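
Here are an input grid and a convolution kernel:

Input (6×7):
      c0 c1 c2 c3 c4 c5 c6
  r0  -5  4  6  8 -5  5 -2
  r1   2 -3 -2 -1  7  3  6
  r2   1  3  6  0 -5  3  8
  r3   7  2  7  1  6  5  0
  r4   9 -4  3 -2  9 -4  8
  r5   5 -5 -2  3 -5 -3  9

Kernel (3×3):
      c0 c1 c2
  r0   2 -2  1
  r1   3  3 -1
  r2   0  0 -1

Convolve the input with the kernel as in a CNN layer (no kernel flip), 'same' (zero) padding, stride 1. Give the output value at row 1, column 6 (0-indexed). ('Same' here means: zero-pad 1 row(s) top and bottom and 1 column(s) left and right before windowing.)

The receptive field on the zero-padded input at this output position is [5 -2 0 / 3 6 0 / 3 8 0]. Elementwise product with the kernel and sum: 5·2 + -2·-2 + 0·1 + 3·3 + 6·3 + 0·-1 + 0·-1.

41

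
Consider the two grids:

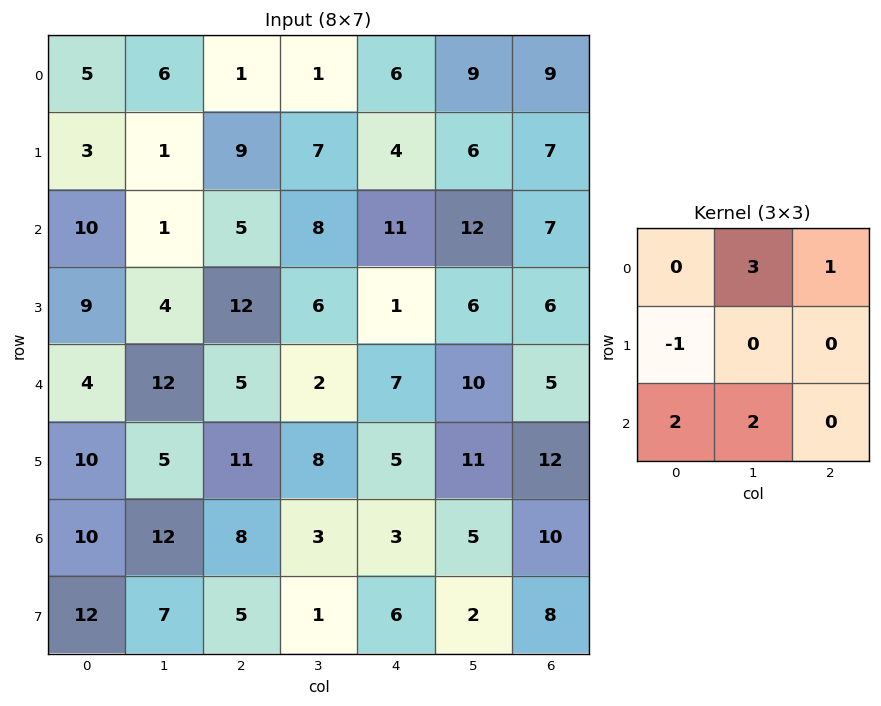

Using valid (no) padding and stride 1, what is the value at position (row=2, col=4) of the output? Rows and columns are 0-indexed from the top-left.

76

The receptive field on the input at this output position is [11 12 7 / 1 6 6 / 7 10 5]. Elementwise product with the kernel and sum: 12·3 + 7·1 + 1·-1 + 7·2 + 10·2.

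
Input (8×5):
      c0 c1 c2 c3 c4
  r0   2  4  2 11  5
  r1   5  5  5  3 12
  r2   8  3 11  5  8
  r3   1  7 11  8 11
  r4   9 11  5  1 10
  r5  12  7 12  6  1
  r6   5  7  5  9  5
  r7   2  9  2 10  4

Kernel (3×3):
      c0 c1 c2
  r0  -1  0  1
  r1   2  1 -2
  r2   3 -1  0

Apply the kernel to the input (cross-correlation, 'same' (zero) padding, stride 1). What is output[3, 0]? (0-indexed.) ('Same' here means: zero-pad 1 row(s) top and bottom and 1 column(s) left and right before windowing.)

-19

The receptive field on the zero-padded input at this output position is [0 8 3 / 0 1 7 / 0 9 11]. Elementwise product with the kernel and sum: 0·-1 + 3·1 + 0·2 + 1·1 + 7·-2 + 0·3 + 9·-1.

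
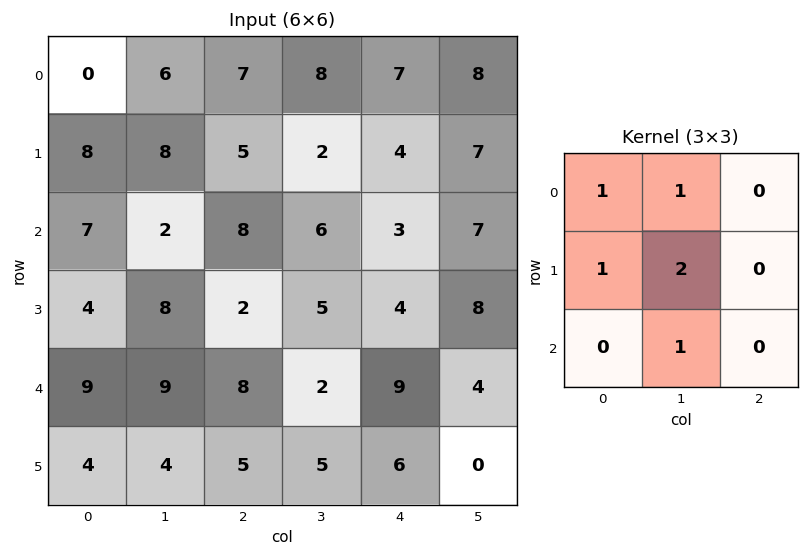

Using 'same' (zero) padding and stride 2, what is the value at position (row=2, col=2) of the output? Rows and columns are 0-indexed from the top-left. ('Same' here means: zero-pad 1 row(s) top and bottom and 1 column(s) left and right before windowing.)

The receptive field on the zero-padded input at this output position is [5 4 8 / 2 9 4 / 5 6 0]. Elementwise product with the kernel and sum: 5·1 + 4·1 + 2·1 + 9·2 + 6·1.

35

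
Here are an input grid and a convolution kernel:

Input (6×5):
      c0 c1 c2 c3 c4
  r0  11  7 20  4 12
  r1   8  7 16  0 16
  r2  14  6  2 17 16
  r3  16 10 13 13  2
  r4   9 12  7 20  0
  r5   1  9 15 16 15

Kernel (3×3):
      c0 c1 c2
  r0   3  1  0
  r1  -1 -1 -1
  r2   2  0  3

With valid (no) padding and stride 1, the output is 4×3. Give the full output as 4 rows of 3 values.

Output[0,0]: The receptive field on the input at this output position is [11 7 20 / 8 7 16 / 14 6 2]. Elementwise product with the kernel and sum: 11·3 + 7·1 + 8·-1 + 7·-1 + 16·-1 + 14·2 + 2·3.
Output[0,1]: The receptive field on the input at this output position is [7 20 4 / 7 16 0 / 6 2 17]. Elementwise product with the kernel and sum: 7·3 + 20·1 + 7·-1 + 16·-1 + 0·-1 + 6·2 + 17·3.

43 81 84
80 71 45
48 68 9
77 70 100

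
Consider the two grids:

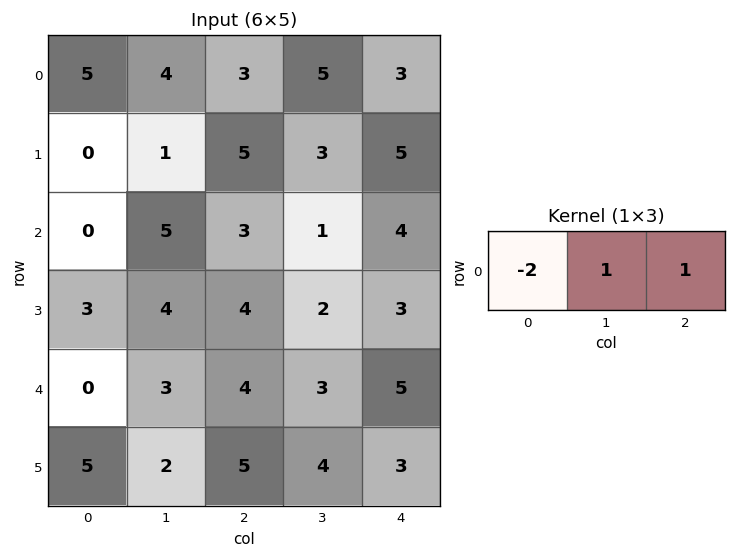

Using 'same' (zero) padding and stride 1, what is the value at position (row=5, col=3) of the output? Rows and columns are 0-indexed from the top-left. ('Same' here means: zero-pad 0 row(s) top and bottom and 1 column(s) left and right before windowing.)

The receptive field on the zero-padded input at this output position is [5 4 3]. Elementwise product with the kernel and sum: 5·-2 + 4·1 + 3·1.

-3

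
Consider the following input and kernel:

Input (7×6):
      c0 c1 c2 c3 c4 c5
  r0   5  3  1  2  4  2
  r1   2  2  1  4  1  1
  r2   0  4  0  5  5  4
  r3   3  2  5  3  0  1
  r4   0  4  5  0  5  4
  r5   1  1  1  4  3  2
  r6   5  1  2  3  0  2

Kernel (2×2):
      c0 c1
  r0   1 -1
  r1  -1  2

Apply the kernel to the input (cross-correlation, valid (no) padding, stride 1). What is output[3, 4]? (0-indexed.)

2

The receptive field on the input at this output position is [0 1 / 5 4]. Elementwise product with the kernel and sum: 0·1 + 1·-1 + 5·-1 + 4·2.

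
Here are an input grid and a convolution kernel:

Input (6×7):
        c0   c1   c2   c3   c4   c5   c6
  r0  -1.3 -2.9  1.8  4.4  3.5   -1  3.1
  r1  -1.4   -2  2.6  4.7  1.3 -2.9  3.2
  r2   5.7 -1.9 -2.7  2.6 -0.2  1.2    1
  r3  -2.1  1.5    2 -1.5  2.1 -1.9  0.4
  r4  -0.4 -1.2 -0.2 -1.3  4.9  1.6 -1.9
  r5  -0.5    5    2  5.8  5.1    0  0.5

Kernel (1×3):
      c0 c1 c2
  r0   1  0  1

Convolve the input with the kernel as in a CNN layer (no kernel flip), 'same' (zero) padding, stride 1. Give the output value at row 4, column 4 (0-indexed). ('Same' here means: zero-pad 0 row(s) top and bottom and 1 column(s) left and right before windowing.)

0.3

The receptive field on the zero-padded input at this output position is [-1.3 4.9 1.6]. Elementwise product with the kernel and sum: -1.3·1 + 1.6·1.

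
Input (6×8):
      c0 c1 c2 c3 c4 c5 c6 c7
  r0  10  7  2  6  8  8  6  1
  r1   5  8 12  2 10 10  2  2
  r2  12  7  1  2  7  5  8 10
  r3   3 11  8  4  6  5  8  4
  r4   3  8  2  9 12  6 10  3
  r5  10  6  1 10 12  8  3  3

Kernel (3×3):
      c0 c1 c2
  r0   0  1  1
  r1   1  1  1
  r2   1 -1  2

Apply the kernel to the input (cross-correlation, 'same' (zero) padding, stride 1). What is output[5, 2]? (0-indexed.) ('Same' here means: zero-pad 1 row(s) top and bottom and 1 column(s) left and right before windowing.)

The receptive field on the zero-padded input at this output position is [8 2 9 / 6 1 10 / 0 0 0]. Elementwise product with the kernel and sum: 2·1 + 9·1 + 6·1 + 1·1 + 10·1 + 0·1 + 0·-1 + 0·2.

28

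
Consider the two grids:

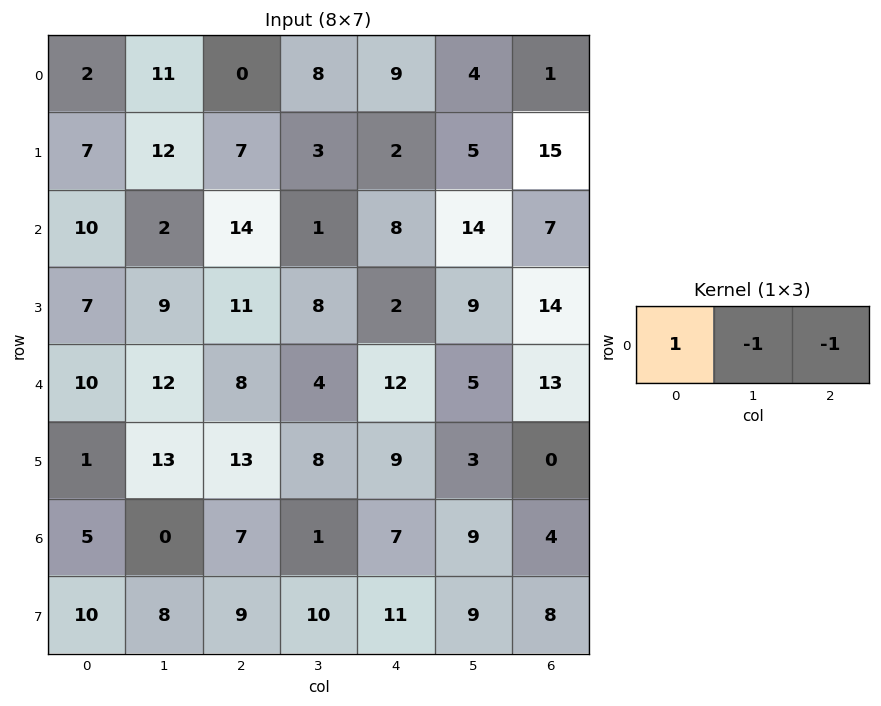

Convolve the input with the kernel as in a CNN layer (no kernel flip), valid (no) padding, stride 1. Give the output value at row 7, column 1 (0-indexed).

-11

The receptive field on the input at this output position is [8 9 10]. Elementwise product with the kernel and sum: 8·1 + 9·-1 + 10·-1.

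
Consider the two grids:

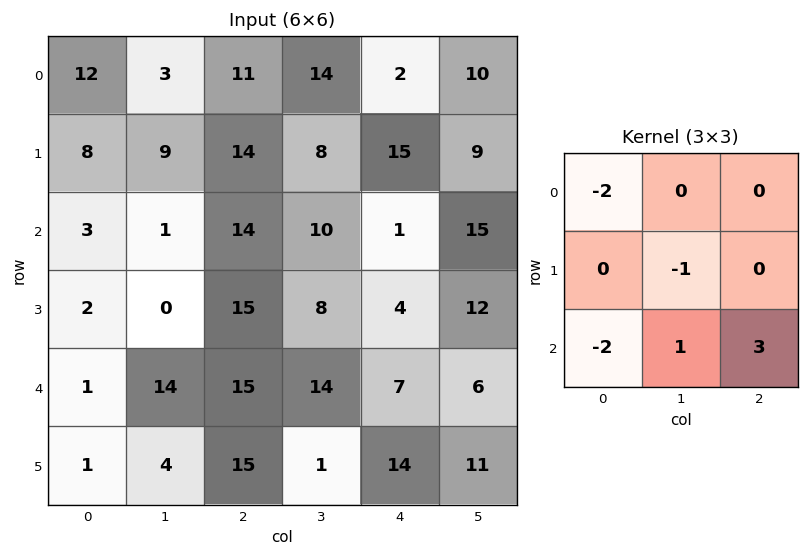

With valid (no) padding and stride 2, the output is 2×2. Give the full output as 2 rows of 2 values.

4 -45
51 -31

Output[0,0]: The receptive field on the input at this output position is [12 3 11 / 8 9 14 / 3 1 14]. Elementwise product with the kernel and sum: 12·-2 + 9·-1 + 3·-2 + 1·1 + 14·3.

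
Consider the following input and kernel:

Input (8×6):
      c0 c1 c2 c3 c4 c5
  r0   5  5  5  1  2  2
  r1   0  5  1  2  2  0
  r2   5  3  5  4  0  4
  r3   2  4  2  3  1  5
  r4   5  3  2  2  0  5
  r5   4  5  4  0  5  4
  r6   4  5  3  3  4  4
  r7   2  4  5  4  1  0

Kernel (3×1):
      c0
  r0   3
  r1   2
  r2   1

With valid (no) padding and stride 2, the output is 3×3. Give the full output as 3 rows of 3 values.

20 22 10
24 21 2
27 17 14

Output[0,0]: The receptive field on the input at this output position is [5 / 0 / 5]. Elementwise product with the kernel and sum: 5·3 + 0·2 + 5·1.
Output[0,1]: The receptive field on the input at this output position is [5 / 1 / 5]. Elementwise product with the kernel and sum: 5·3 + 1·2 + 5·1.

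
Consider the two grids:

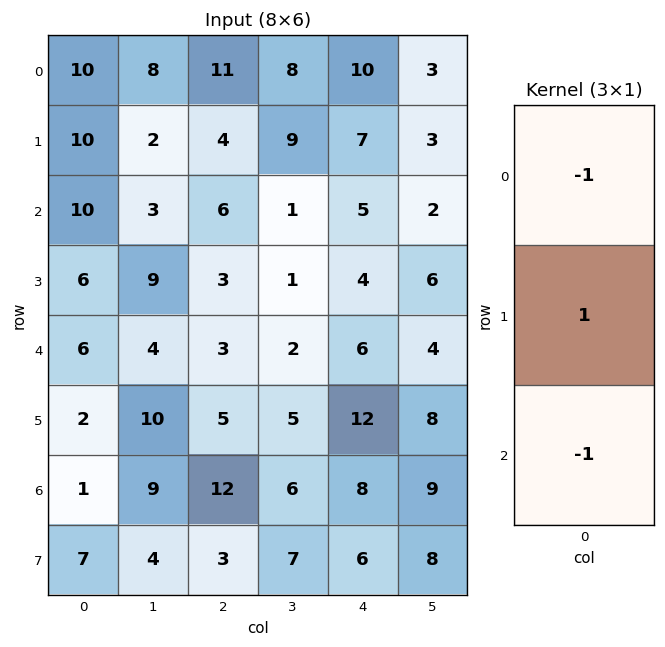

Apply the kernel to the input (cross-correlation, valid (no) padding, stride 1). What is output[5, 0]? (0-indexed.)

-8

The receptive field on the input at this output position is [2 / 1 / 7]. Elementwise product with the kernel and sum: 2·-1 + 1·1 + 7·-1.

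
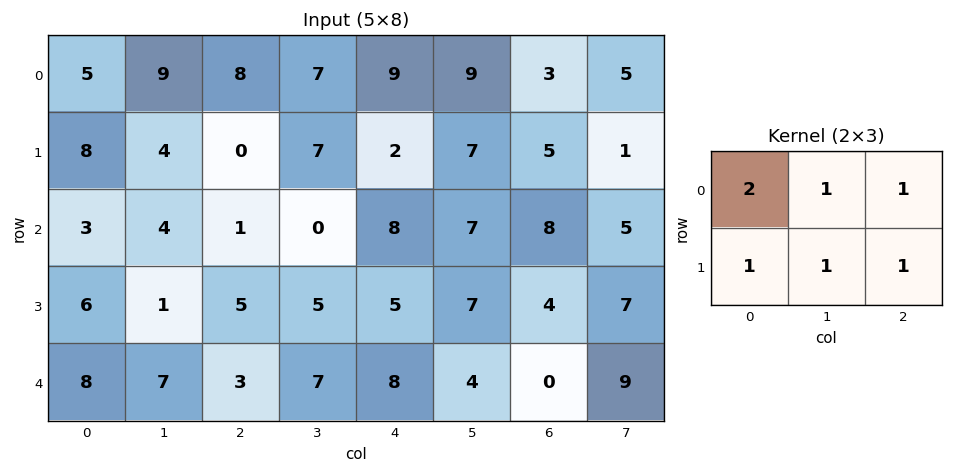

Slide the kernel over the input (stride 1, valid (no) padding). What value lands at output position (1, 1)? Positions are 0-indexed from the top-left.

The receptive field on the input at this output position is [4 0 7 / 4 1 0]. Elementwise product with the kernel and sum: 4·2 + 0·1 + 7·1 + 4·1 + 1·1 + 0·1.

20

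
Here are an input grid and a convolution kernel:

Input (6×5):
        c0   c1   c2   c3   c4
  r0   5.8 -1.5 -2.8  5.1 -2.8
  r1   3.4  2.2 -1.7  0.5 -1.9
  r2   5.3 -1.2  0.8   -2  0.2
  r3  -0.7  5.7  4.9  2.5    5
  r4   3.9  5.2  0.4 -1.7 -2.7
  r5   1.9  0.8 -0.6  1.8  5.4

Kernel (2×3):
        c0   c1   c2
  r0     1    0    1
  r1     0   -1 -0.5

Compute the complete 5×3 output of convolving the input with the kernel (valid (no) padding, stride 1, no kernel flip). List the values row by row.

Output[0,0]: The receptive field on the input at this output position is [5.8 -1.5 -2.8 / 3.4 2.2 -1.7]. Elementwise product with the kernel and sum: 5.8·1 + -2.8·1 + 2.2·-1 + -1.7·-0.5.

1.65 5.05 -5.15
2.5 2.9 -1.7
-2.05 -9.35 -4
-1.2 8.65 12.95
3.8 3.2 -6.8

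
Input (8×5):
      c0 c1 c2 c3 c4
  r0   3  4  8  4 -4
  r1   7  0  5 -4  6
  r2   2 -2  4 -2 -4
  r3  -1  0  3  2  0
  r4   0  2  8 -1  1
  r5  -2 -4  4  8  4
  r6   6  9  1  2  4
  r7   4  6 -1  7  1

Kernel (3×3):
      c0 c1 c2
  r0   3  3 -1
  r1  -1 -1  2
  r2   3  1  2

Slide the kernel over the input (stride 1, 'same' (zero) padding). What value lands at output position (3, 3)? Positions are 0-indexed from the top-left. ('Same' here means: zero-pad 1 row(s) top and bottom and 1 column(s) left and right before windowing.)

30

The receptive field on the zero-padded input at this output position is [4 -2 -4 / 3 2 0 / 8 -1 1]. Elementwise product with the kernel and sum: 4·3 + -2·3 + -4·-1 + 3·-1 + 2·-1 + 0·2 + 8·3 + -1·1 + 1·2.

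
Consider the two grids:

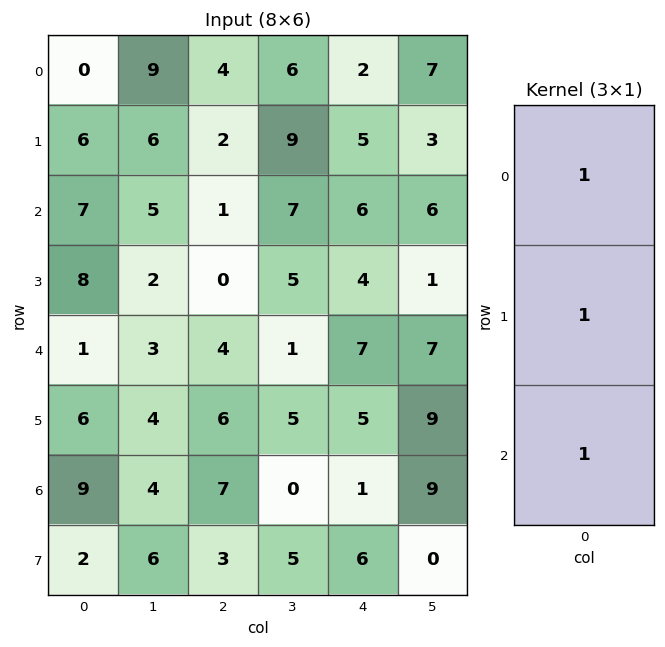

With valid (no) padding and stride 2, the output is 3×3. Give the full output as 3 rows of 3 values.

Output[0,0]: The receptive field on the input at this output position is [0 / 6 / 7]. Elementwise product with the kernel and sum: 0·1 + 6·1 + 7·1.

13 7 13
16 5 17
16 17 13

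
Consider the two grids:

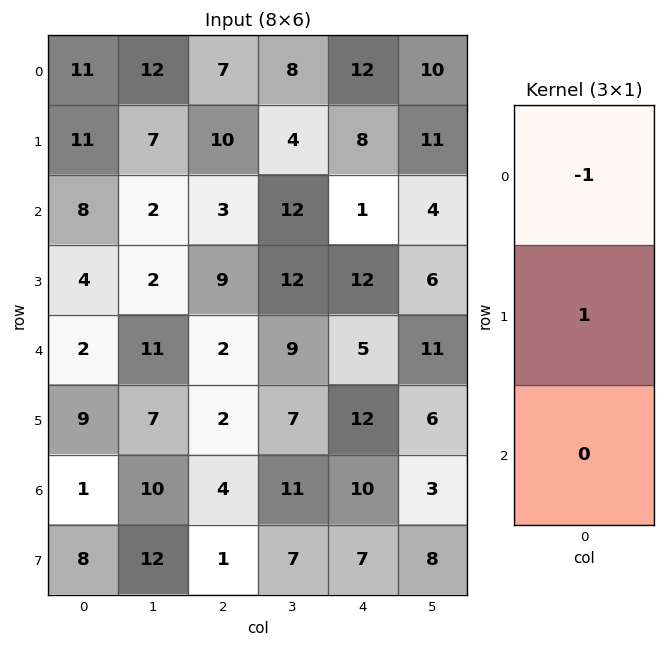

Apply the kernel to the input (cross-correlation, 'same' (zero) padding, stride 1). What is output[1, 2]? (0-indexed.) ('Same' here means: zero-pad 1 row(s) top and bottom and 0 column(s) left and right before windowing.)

The receptive field on the zero-padded input at this output position is [7 / 10 / 3]. Elementwise product with the kernel and sum: 7·-1 + 10·1.

3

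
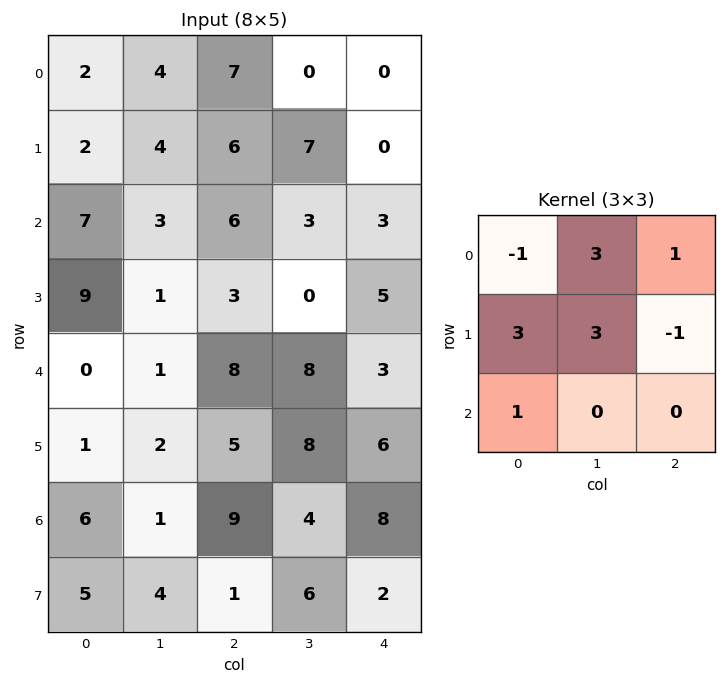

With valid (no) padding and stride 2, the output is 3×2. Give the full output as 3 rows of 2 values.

Output[0,0]: The receptive field on the input at this output position is [2 4 7 / 2 4 6 / 7 3 6]. Elementwise product with the kernel and sum: 2·-1 + 4·3 + 7·1 + 2·3 + 4·3 + 6·-1 + 7·1.
Output[0,1]: The receptive field on the input at this output position is [7 0 0 / 6 7 0 / 6 3 3]. Elementwise product with the kernel and sum: 7·-1 + 0·3 + 0·1 + 6·3 + 7·3 + 0·-1 + 6·1.

36 38
35 18
21 61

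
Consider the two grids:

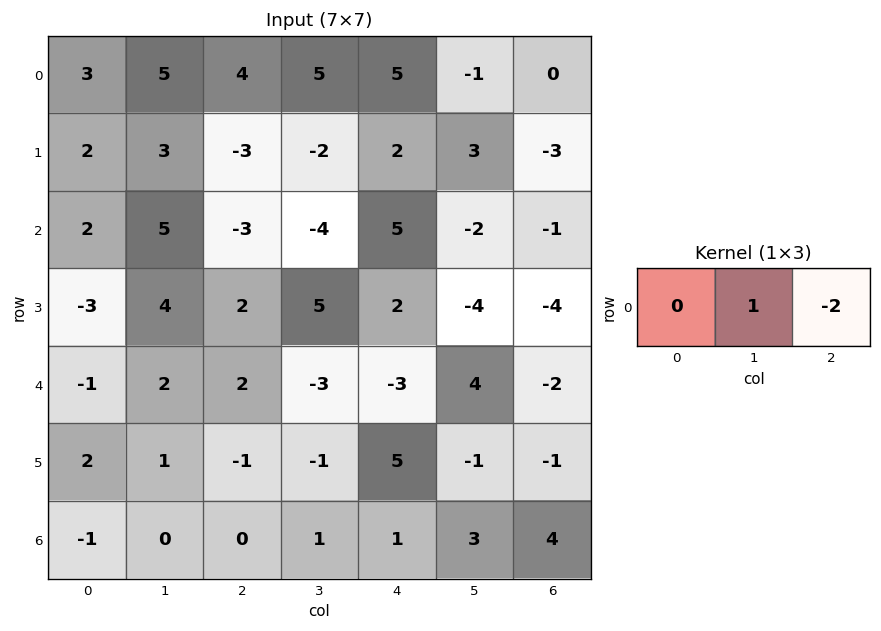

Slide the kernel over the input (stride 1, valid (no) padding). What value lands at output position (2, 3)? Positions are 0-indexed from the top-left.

9

The receptive field on the input at this output position is [-4 5 -2]. Elementwise product with the kernel and sum: 5·1 + -2·-2.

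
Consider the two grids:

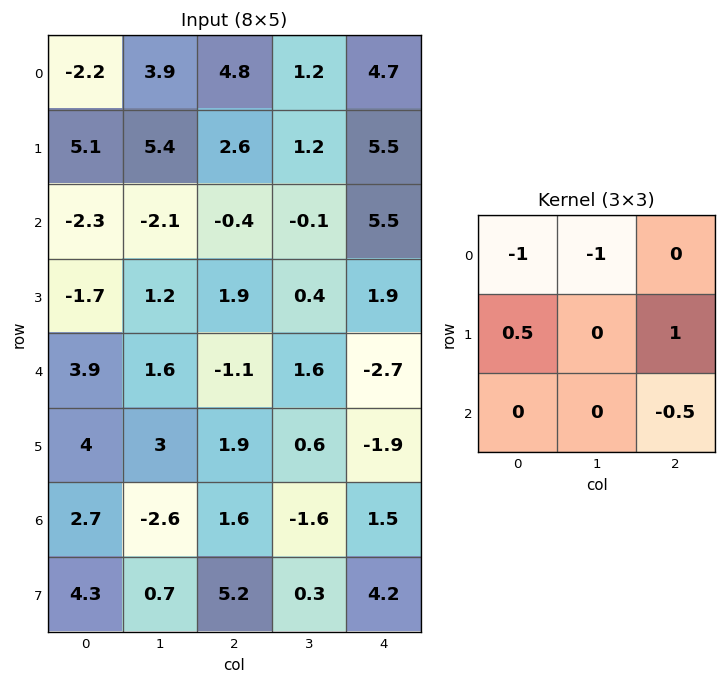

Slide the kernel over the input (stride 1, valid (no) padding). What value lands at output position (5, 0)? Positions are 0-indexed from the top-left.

The receptive field on the input at this output position is [4 3 1.9 / 2.7 -2.6 1.6 / 4.3 0.7 5.2]. Elementwise product with the kernel and sum: 4·-1 + 3·-1 + 2.7·0.5 + 1.6·1 + 5.2·-0.5.

-6.65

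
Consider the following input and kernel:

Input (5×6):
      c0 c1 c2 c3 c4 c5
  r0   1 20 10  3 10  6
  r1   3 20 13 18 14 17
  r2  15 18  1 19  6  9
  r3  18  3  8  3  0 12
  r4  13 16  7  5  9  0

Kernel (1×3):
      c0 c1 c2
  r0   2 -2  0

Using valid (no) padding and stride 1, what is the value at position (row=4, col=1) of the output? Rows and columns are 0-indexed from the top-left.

The receptive field on the input at this output position is [16 7 5]. Elementwise product with the kernel and sum: 16·2 + 7·-2.

18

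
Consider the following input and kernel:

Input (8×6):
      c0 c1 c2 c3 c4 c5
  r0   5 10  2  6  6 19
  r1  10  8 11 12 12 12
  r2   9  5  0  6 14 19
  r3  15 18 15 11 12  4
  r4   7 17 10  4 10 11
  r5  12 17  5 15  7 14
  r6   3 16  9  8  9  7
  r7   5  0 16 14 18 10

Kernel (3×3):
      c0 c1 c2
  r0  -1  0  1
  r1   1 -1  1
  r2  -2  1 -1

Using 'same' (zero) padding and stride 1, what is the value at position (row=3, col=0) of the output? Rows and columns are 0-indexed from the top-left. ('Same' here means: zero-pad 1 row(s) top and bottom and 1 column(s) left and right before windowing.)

-2

The receptive field on the zero-padded input at this output position is [0 9 5 / 0 15 18 / 0 7 17]. Elementwise product with the kernel and sum: 0·-1 + 5·1 + 0·1 + 15·-1 + 18·1 + 0·-2 + 7·1 + 17·-1.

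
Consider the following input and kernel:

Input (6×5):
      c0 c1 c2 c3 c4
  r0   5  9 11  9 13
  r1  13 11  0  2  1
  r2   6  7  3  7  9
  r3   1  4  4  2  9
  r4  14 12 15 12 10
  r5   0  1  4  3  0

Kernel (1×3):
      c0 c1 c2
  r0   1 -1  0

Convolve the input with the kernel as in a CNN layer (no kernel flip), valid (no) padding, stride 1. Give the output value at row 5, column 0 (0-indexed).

-1

The receptive field on the input at this output position is [0 1 4]. Elementwise product with the kernel and sum: 0·1 + 1·-1.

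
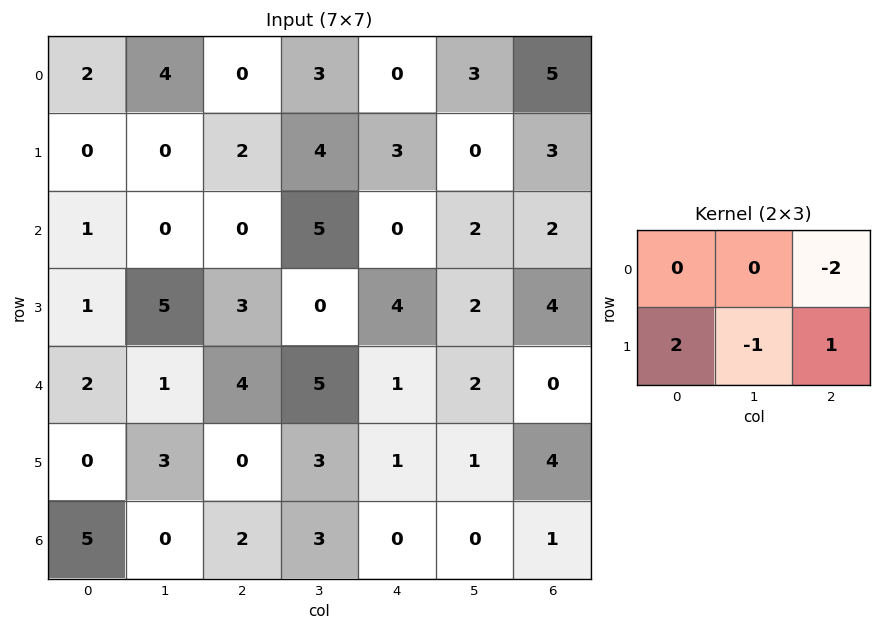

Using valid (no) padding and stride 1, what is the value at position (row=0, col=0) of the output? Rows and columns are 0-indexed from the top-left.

2

The receptive field on the input at this output position is [2 4 0 / 0 0 2]. Elementwise product with the kernel and sum: 0·-2 + 0·2 + 0·-1 + 2·1.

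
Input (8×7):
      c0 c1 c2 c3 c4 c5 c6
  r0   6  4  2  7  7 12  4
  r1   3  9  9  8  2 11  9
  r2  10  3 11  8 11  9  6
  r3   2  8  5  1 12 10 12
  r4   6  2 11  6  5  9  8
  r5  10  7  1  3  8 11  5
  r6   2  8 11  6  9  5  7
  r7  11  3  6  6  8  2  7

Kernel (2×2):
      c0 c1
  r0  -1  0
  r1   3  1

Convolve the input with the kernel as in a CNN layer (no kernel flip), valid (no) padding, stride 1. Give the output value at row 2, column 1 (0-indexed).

The receptive field on the input at this output position is [3 11 / 8 5]. Elementwise product with the kernel and sum: 3·-1 + 8·3 + 5·1.

26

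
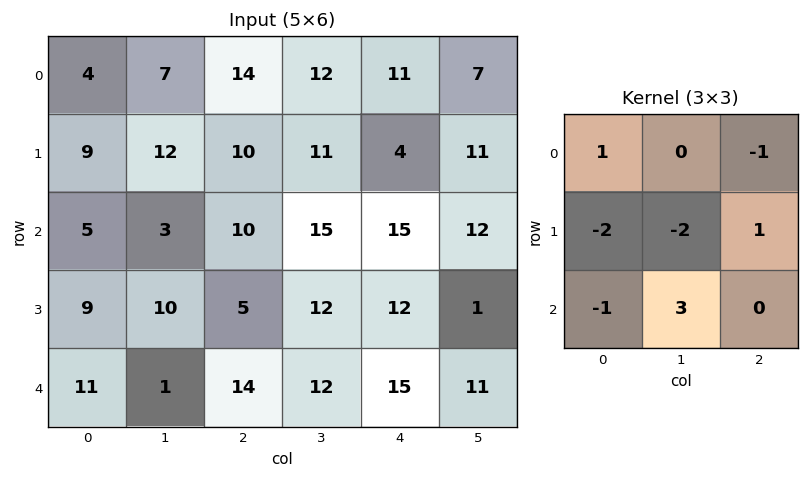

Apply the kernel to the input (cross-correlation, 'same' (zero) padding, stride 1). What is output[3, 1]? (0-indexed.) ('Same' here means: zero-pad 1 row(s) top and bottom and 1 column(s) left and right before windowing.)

-46

The receptive field on the zero-padded input at this output position is [5 3 10 / 9 10 5 / 11 1 14]. Elementwise product with the kernel and sum: 5·1 + 10·-1 + 9·-2 + 10·-2 + 5·1 + 11·-1 + 1·3.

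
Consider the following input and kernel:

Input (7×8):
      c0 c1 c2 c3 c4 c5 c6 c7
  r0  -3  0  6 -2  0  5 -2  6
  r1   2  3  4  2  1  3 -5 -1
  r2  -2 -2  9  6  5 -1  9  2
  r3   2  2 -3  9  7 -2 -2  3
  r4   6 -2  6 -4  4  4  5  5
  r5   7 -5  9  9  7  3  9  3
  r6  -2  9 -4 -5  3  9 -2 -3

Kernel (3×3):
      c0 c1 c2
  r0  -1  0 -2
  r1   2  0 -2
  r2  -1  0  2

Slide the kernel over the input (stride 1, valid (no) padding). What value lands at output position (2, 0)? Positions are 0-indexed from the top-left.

The receptive field on the input at this output position is [-2 -2 9 / 2 2 -3 / 6 -2 6]. Elementwise product with the kernel and sum: -2·-1 + 9·-2 + 2·2 + -3·-2 + 6·-1 + 6·2.

0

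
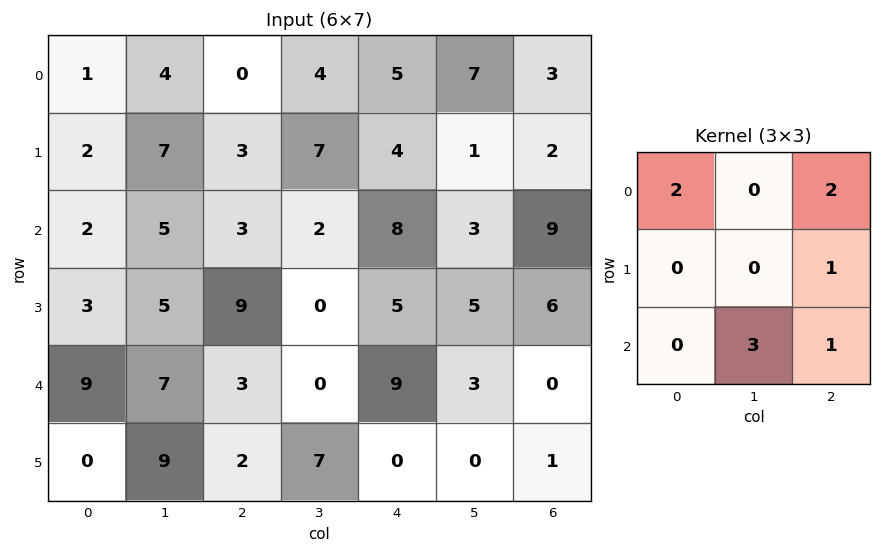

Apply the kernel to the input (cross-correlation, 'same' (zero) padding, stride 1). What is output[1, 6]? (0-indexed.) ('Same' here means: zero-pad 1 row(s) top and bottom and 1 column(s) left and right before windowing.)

41

The receptive field on the zero-padded input at this output position is [7 3 0 / 1 2 0 / 3 9 0]. Elementwise product with the kernel and sum: 7·2 + 0·2 + 0·1 + 9·3 + 0·1.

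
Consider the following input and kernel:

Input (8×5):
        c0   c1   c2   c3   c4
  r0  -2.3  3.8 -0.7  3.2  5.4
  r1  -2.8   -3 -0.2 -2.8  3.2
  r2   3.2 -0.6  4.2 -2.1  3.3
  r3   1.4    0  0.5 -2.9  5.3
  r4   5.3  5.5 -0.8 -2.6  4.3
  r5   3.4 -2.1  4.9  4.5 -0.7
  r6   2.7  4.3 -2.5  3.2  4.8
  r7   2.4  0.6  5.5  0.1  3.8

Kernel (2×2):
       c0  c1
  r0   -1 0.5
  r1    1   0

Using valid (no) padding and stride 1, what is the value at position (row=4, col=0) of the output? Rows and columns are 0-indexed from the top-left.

The receptive field on the input at this output position is [5.3 5.5 / 3.4 -2.1]. Elementwise product with the kernel and sum: 5.3·-1 + 5.5·0.5 + 3.4·1.

0.85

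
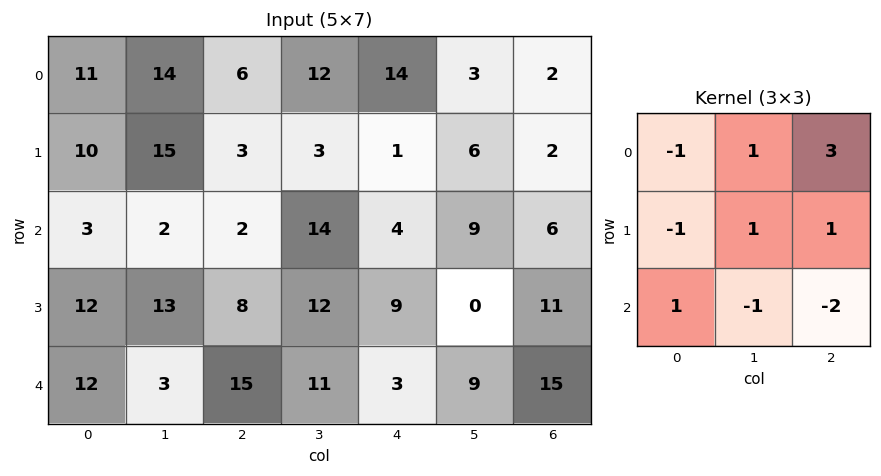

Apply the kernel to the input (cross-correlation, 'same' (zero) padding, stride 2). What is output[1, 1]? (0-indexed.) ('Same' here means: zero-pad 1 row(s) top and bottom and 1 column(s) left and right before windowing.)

-8

The receptive field on the zero-padded input at this output position is [15 3 3 / 2 2 14 / 13 8 12]. Elementwise product with the kernel and sum: 15·-1 + 3·1 + 3·3 + 2·-1 + 2·1 + 14·1 + 13·1 + 8·-1 + 12·-2.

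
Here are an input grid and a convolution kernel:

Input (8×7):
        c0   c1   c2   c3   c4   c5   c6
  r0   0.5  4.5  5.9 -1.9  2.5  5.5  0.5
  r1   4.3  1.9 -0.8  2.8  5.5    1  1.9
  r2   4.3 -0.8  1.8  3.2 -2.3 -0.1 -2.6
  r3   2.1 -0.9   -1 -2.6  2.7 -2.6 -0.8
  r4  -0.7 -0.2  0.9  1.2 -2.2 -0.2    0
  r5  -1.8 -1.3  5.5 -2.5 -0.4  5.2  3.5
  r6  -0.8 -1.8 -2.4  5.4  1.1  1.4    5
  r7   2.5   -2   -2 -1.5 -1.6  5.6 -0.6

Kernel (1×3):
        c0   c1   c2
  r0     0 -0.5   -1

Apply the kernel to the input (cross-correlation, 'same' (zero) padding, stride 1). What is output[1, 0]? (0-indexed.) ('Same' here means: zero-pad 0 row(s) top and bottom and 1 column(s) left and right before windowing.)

-4.05

The receptive field on the zero-padded input at this output position is [0 4.3 1.9]. Elementwise product with the kernel and sum: 4.3·-0.5 + 1.9·-1.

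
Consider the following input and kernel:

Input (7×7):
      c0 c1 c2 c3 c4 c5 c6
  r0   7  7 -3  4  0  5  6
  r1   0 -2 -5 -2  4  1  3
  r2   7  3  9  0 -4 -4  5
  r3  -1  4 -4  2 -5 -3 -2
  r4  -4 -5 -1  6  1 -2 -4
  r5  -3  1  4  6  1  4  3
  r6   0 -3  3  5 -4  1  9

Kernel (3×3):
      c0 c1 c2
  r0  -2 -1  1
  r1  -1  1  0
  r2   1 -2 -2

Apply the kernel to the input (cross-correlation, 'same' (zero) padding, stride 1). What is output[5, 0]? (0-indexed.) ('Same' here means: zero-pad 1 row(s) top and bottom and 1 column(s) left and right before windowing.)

2

The receptive field on the zero-padded input at this output position is [0 -4 -5 / 0 -3 1 / 0 0 -3]. Elementwise product with the kernel and sum: 0·-2 + -4·-1 + -5·1 + 0·-1 + -3·1 + 0·1 + 0·-2 + -3·-2.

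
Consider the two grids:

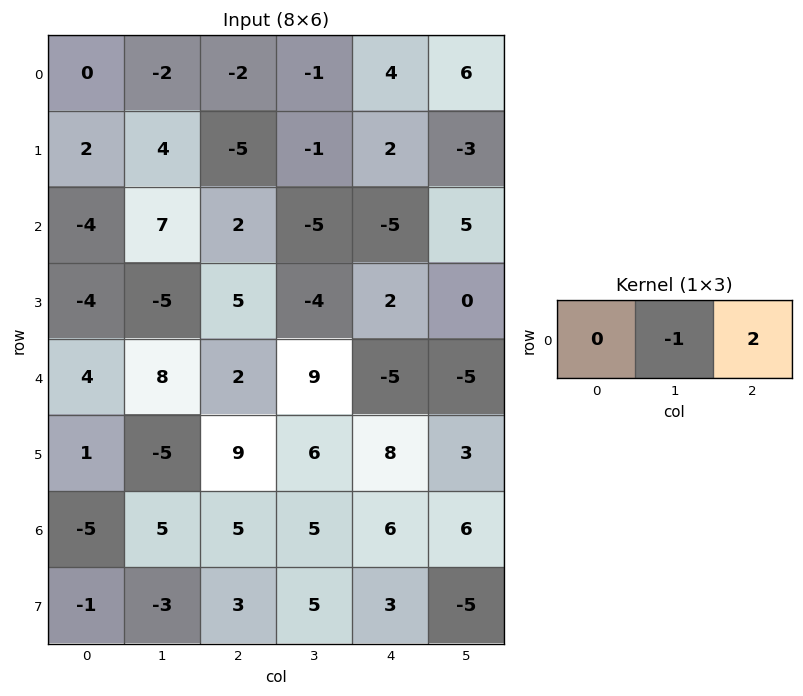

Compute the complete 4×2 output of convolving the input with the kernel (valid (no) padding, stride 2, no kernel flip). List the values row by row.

-2 9
-3 -5
-4 -19
5 7

Output[0,0]: The receptive field on the input at this output position is [0 -2 -2]. Elementwise product with the kernel and sum: -2·-1 + -2·2.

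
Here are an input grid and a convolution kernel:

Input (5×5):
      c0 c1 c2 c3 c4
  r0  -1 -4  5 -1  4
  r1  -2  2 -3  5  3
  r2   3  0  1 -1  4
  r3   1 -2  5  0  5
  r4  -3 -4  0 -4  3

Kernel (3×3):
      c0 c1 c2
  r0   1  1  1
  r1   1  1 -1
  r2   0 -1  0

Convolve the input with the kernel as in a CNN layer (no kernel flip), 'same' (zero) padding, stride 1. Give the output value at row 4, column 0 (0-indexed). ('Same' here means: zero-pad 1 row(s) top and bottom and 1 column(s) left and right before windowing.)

0

The receptive field on the zero-padded input at this output position is [0 1 -2 / 0 -3 -4 / 0 0 0]. Elementwise product with the kernel and sum: 0·1 + 1·1 + -2·1 + 0·1 + -3·1 + -4·-1 + 0·-1.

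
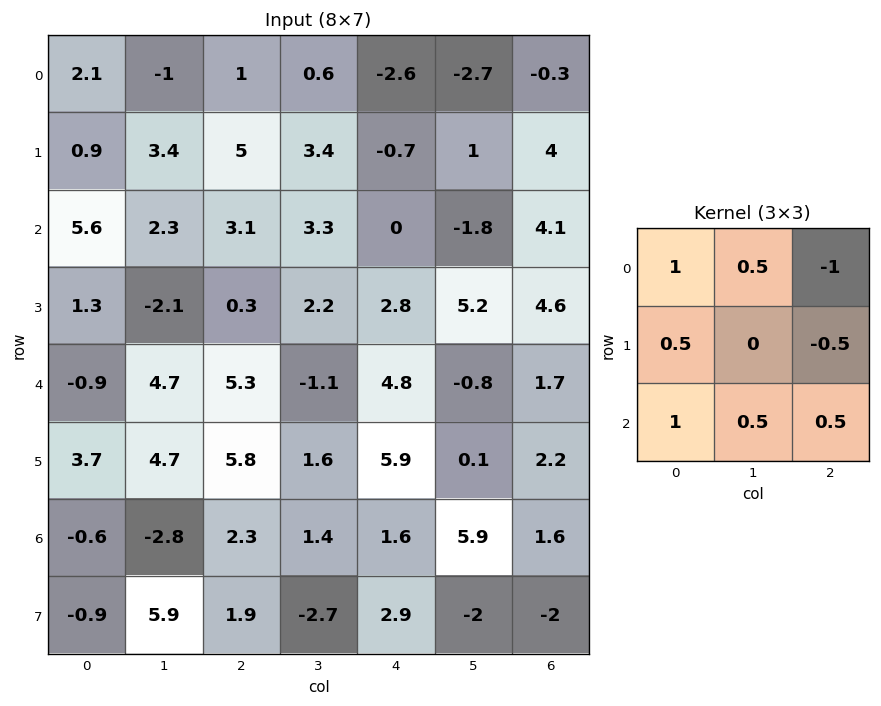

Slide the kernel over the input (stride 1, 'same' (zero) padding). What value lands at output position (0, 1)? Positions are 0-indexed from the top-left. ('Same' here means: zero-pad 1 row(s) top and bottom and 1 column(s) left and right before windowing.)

5.65

The receptive field on the zero-padded input at this output position is [0 0 0 / 2.1 -1 1 / 0.9 3.4 5]. Elementwise product with the kernel and sum: 0·1 + 0·0.5 + 0·-1 + 2.1·0.5 + 1·-0.5 + 0.9·1 + 3.4·0.5 + 5·0.5.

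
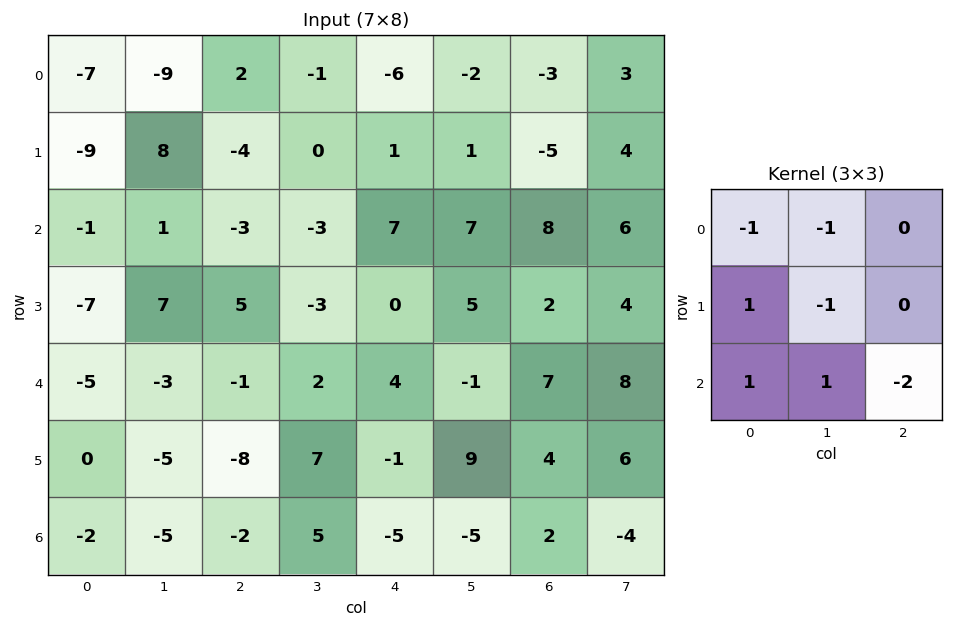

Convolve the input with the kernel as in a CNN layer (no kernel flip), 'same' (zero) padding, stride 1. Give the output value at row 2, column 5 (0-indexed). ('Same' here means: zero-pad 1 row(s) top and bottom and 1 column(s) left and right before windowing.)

The receptive field on the zero-padded input at this output position is [1 1 -5 / 7 7 8 / 0 5 2]. Elementwise product with the kernel and sum: 1·-1 + 1·-1 + 7·1 + 7·-1 + 0·1 + 5·1 + 2·-2.

-1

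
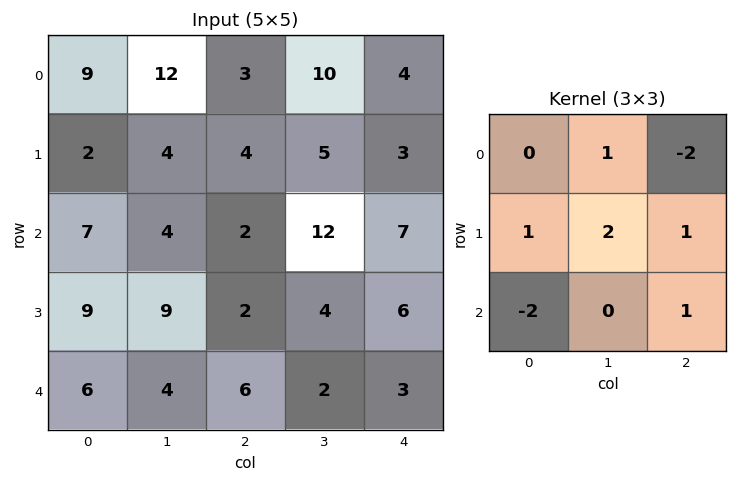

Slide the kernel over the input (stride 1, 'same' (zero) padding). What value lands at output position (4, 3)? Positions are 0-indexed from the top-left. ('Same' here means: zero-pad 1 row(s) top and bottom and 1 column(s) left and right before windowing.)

5

The receptive field on the zero-padded input at this output position is [2 4 6 / 6 2 3 / 0 0 0]. Elementwise product with the kernel and sum: 4·1 + 6·-2 + 6·1 + 2·2 + 3·1 + 0·-2 + 0·1.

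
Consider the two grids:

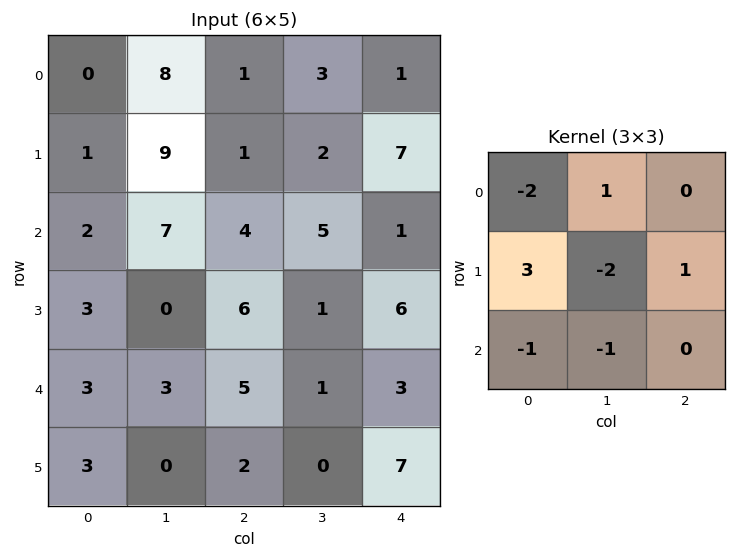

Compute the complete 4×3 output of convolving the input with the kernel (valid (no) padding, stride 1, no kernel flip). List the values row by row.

-15 1 -2
0 -5 -4
12 -29 13
-1 4 3

Output[0,0]: The receptive field on the input at this output position is [0 8 1 / 1 9 1 / 2 7 4]. Elementwise product with the kernel and sum: 0·-2 + 8·1 + 1·3 + 9·-2 + 1·1 + 2·-1 + 7·-1.
Output[0,1]: The receptive field on the input at this output position is [8 1 3 / 9 1 2 / 7 4 5]. Elementwise product with the kernel and sum: 8·-2 + 1·1 + 9·3 + 1·-2 + 2·1 + 7·-1 + 4·-1.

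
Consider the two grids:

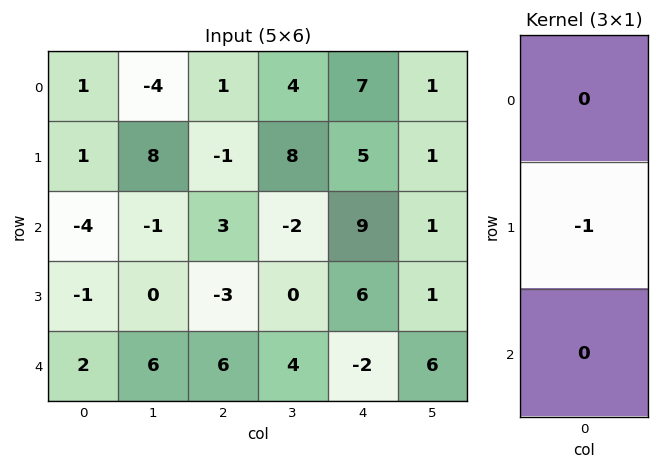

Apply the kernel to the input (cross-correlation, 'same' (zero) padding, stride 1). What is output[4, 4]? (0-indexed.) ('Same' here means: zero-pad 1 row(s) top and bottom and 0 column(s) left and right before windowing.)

The receptive field on the zero-padded input at this output position is [6 / -2 / 0]. Elementwise product with the kernel and sum: -2·-1.

2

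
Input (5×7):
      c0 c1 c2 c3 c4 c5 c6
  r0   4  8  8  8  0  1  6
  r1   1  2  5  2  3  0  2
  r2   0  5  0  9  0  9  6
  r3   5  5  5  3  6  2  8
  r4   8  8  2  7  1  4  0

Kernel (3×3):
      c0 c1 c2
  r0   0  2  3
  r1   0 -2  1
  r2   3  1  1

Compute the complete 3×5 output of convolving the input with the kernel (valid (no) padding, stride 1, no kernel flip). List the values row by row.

Output[0,0]: The receptive field on the input at this output position is [4 8 8 / 1 2 5 / 0 5 0]. Elementwise product with the kernel and sum: 8·2 + 8·3 + 2·-2 + 5·1 + 0·3 + 5·1 + 0·1.
Output[0,1]: The receptive field on the input at this output position is [8 8 8 / 2 5 2 / 5 0 9]. Elementwise product with the kernel and sum: 8·2 + 8·3 + 5·-2 + 2·1 + 5·3 + 0·1 + 9·1.

46 56 24 33 37
34 48 19 32 22
39 53 32 43 47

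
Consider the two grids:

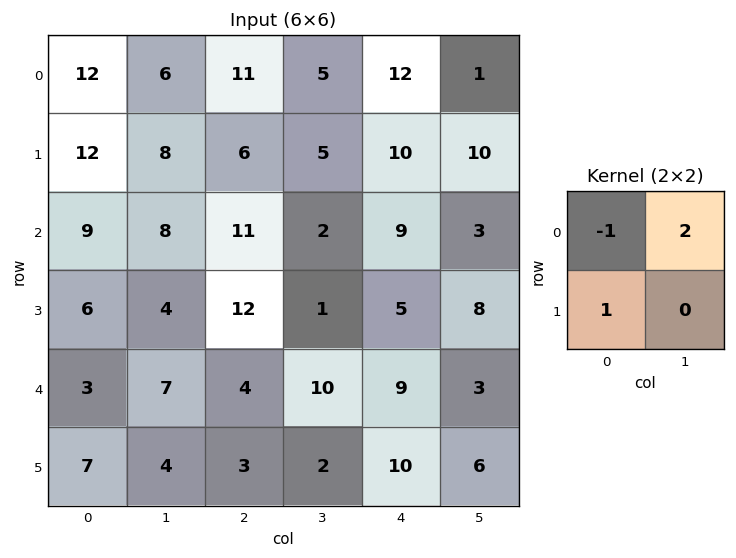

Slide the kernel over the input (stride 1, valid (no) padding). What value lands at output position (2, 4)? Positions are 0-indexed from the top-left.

The receptive field on the input at this output position is [9 3 / 5 8]. Elementwise product with the kernel and sum: 9·-1 + 3·2 + 5·1.

2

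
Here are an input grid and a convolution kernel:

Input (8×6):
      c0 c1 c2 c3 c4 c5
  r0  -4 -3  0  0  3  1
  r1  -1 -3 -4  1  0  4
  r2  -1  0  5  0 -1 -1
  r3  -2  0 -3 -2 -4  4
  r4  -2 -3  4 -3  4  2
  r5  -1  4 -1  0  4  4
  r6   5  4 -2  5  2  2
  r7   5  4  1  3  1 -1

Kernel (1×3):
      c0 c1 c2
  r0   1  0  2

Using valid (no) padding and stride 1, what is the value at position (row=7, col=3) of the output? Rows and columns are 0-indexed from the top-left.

The receptive field on the input at this output position is [3 1 -1]. Elementwise product with the kernel and sum: 3·1 + -1·2.

1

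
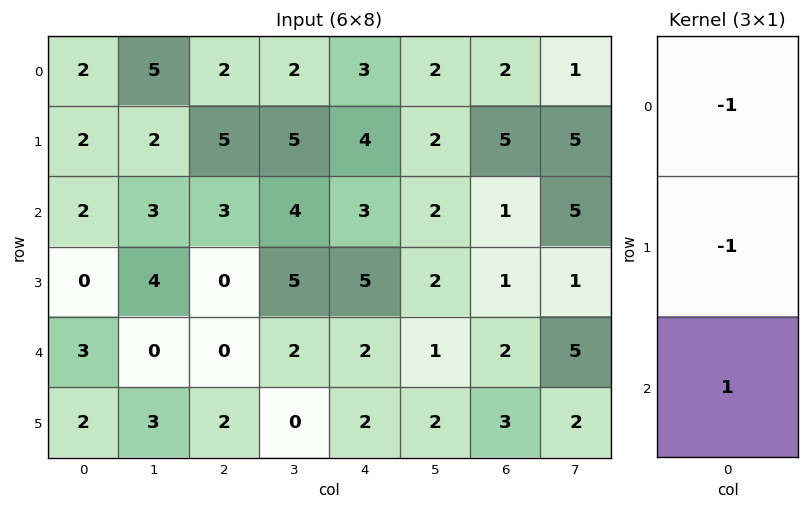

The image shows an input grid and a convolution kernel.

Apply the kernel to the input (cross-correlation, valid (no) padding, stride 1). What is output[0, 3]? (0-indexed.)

The receptive field on the input at this output position is [2 / 5 / 4]. Elementwise product with the kernel and sum: 2·-1 + 5·-1 + 4·1.

-3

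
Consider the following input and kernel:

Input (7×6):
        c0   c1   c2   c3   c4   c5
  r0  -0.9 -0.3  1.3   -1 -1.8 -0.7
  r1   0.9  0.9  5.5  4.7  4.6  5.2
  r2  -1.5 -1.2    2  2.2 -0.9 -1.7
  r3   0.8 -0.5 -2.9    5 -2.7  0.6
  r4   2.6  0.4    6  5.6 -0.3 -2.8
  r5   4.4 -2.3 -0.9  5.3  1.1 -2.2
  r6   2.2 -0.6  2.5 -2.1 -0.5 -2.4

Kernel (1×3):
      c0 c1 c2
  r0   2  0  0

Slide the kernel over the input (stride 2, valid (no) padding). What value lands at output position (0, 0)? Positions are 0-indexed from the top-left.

-1.8

The receptive field on the input at this output position is [-0.9 -0.3 1.3]. Elementwise product with the kernel and sum: -0.9·2.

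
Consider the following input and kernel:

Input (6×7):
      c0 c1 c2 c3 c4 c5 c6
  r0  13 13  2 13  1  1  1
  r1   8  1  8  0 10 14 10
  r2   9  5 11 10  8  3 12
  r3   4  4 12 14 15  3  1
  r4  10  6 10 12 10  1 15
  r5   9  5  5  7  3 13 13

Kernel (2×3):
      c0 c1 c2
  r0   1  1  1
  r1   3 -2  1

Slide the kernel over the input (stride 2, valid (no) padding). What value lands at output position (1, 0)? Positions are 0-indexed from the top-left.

41

The receptive field on the input at this output position is [9 5 11 / 4 4 12]. Elementwise product with the kernel and sum: 9·1 + 5·1 + 11·1 + 4·3 + 4·-2 + 12·1.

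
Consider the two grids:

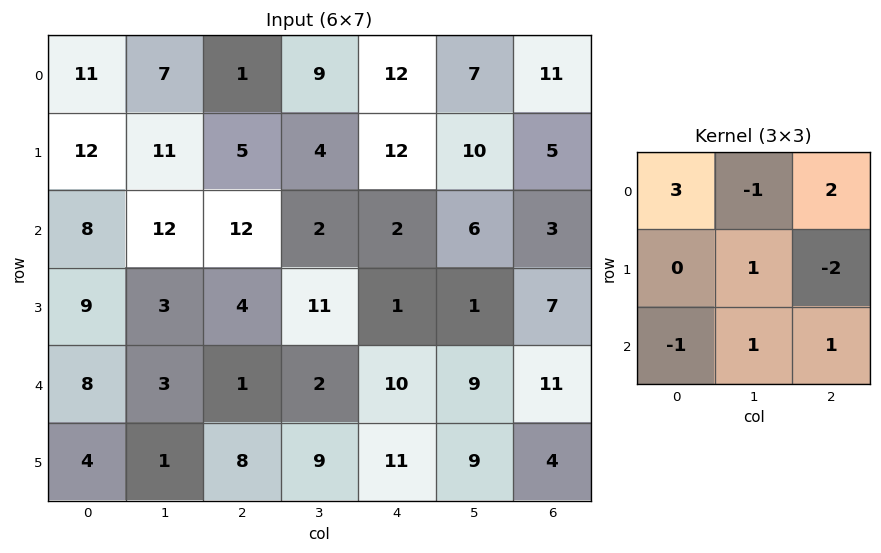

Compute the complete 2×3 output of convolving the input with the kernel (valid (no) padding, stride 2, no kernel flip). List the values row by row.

45 -10 58
27 58 3

Output[0,0]: The receptive field on the input at this output position is [11 7 1 / 12 11 5 / 8 12 12]. Elementwise product with the kernel and sum: 11·3 + 7·-1 + 1·2 + 11·1 + 5·-2 + 8·-1 + 12·1 + 12·1.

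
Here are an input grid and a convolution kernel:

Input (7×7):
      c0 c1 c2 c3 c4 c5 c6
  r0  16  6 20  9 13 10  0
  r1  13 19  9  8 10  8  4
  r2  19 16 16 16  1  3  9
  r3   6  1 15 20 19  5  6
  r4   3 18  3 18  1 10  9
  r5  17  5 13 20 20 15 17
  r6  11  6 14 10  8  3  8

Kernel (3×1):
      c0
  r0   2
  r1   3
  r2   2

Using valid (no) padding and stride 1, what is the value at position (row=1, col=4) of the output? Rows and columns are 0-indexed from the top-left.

61

The receptive field on the input at this output position is [10 / 1 / 19]. Elementwise product with the kernel and sum: 10·2 + 1·3 + 19·2.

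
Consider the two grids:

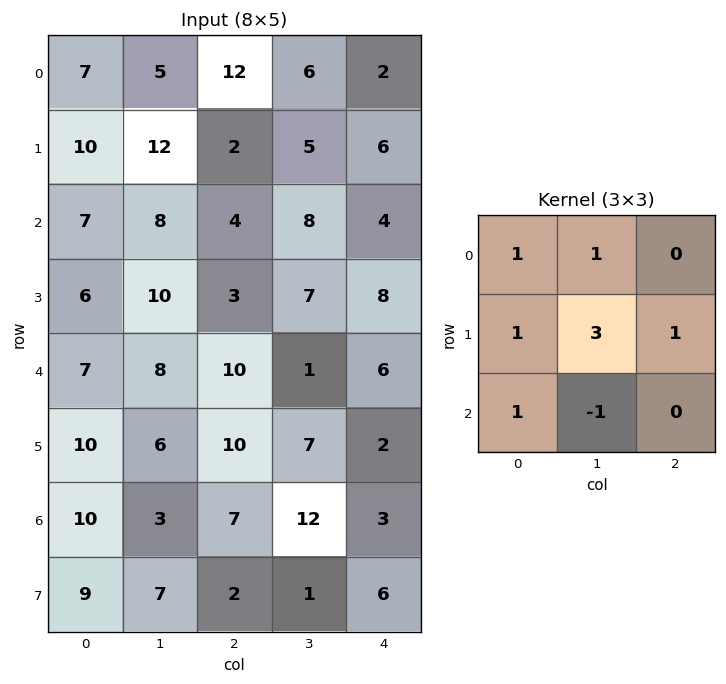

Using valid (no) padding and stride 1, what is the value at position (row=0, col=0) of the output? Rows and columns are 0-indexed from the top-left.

59

The receptive field on the input at this output position is [7 5 12 / 10 12 2 / 7 8 4]. Elementwise product with the kernel and sum: 7·1 + 5·1 + 10·1 + 12·3 + 2·1 + 7·1 + 8·-1.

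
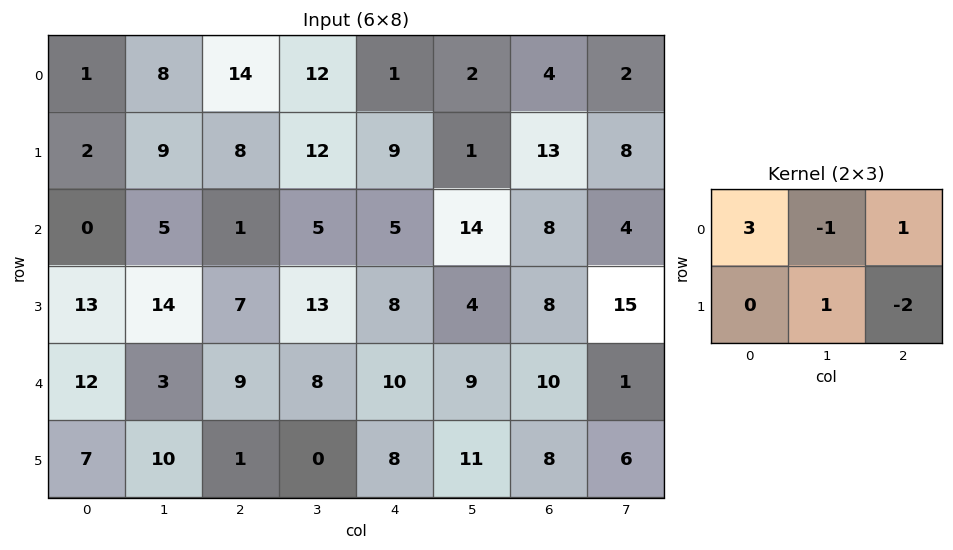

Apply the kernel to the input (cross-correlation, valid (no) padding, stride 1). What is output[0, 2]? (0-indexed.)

25

The receptive field on the input at this output position is [14 12 1 / 8 12 9]. Elementwise product with the kernel and sum: 14·3 + 12·-1 + 1·1 + 12·1 + 9·-2.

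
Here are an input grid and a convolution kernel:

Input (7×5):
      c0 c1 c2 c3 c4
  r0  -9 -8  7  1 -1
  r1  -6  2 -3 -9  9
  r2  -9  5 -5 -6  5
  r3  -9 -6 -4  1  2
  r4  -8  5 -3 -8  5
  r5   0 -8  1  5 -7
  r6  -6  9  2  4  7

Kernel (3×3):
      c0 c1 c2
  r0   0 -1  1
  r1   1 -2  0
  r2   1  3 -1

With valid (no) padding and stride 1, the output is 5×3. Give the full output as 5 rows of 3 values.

Output[0,0]: The receptive field on the input at this output position is [-9 -8 7 / -6 2 -3 / -9 5 -5]. Elementwise product with the kernel and sum: -8·-1 + 7·1 + -6·1 + 2·-2 + -9·1 + 5·3 + -5·-1.

16 -2 -15
-47 -10 22
3 5 -27
-41 6 37
27 -4 11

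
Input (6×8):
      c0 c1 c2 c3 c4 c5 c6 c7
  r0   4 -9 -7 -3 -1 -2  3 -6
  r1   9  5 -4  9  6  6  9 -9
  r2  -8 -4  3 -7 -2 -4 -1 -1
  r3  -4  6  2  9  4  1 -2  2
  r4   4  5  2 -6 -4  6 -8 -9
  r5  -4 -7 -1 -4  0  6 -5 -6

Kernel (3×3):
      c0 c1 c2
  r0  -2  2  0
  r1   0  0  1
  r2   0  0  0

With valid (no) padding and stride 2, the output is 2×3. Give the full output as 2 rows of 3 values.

Output[0,0]: The receptive field on the input at this output position is [4 -9 -7 / 9 5 -4 / -8 -4 3]. Elementwise product with the kernel and sum: 4·-2 + -9·2 + -4·1.
Output[0,1]: The receptive field on the input at this output position is [-7 -3 -1 / -4 9 6 / 3 -7 -2]. Elementwise product with the kernel and sum: -7·-2 + -3·2 + 6·1.

-30 14 7
10 -16 -6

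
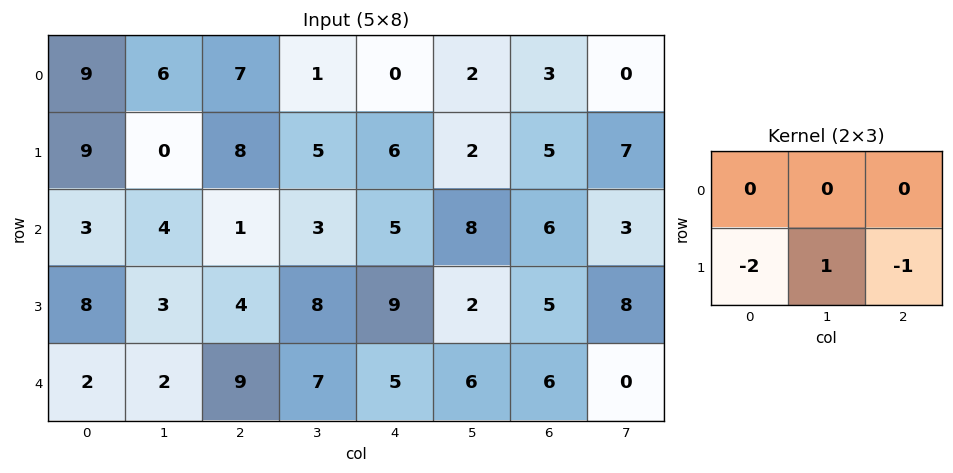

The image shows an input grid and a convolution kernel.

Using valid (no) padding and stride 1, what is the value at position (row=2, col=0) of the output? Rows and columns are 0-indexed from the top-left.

-17

The receptive field on the input at this output position is [3 4 1 / 8 3 4]. Elementwise product with the kernel and sum: 8·-2 + 3·1 + 4·-1.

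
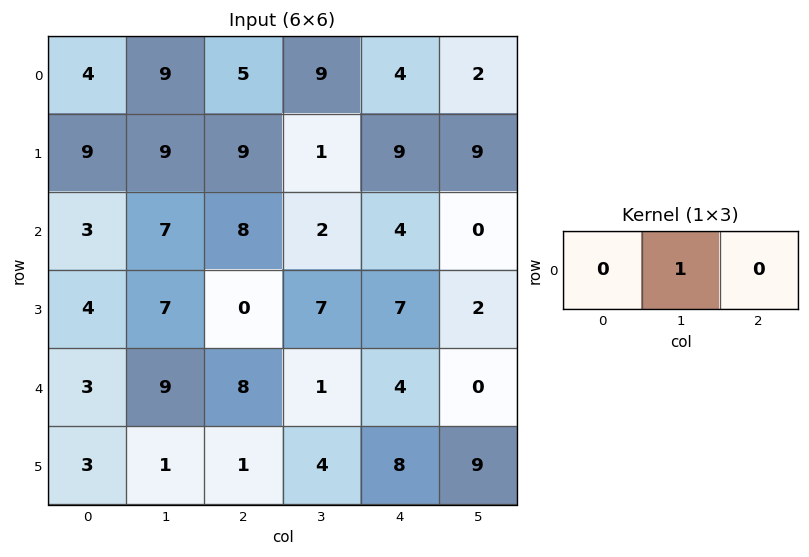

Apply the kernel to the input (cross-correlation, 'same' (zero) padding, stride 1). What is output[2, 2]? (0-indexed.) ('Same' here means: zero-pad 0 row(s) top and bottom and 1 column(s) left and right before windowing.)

8

The receptive field on the zero-padded input at this output position is [7 8 2]. Elementwise product with the kernel and sum: 8·1.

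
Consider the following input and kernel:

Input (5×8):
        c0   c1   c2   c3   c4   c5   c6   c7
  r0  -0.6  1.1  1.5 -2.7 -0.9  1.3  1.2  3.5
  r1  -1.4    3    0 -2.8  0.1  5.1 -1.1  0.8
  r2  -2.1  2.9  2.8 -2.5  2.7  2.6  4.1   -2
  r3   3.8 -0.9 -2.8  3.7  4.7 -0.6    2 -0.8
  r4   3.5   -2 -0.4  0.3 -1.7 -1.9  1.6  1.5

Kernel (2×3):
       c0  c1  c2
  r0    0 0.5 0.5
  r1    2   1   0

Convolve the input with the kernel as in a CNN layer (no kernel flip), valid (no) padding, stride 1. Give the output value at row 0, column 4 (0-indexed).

The receptive field on the input at this output position is [-0.9 1.3 1.2 / 0.1 5.1 -1.1]. Elementwise product with the kernel and sum: 1.3·0.5 + 1.2·0.5 + 0.1·2 + 5.1·1.

6.55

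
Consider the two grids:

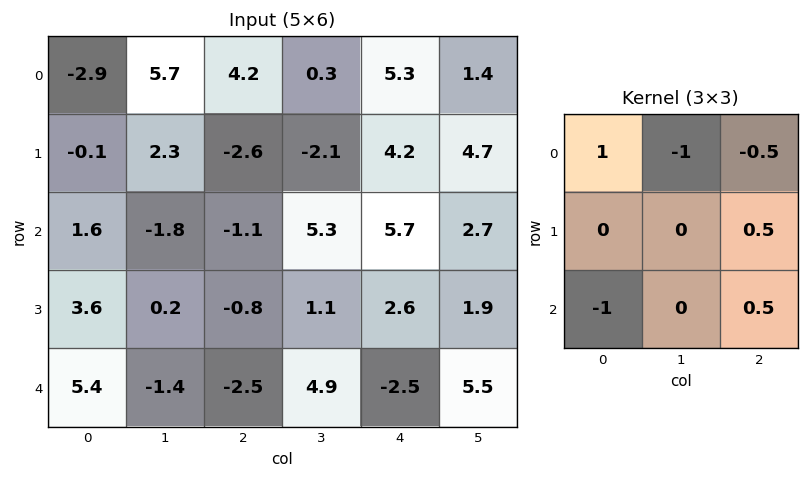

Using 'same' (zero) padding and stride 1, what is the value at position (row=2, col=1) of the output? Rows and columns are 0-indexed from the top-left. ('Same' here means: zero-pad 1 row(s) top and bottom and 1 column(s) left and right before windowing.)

The receptive field on the zero-padded input at this output position is [-0.1 2.3 -2.6 / 1.6 -1.8 -1.1 / 3.6 0.2 -0.8]. Elementwise product with the kernel and sum: -0.1·1 + 2.3·-1 + -2.6·-0.5 + -1.1·0.5 + 3.6·-1 + -0.8·0.5.

-5.65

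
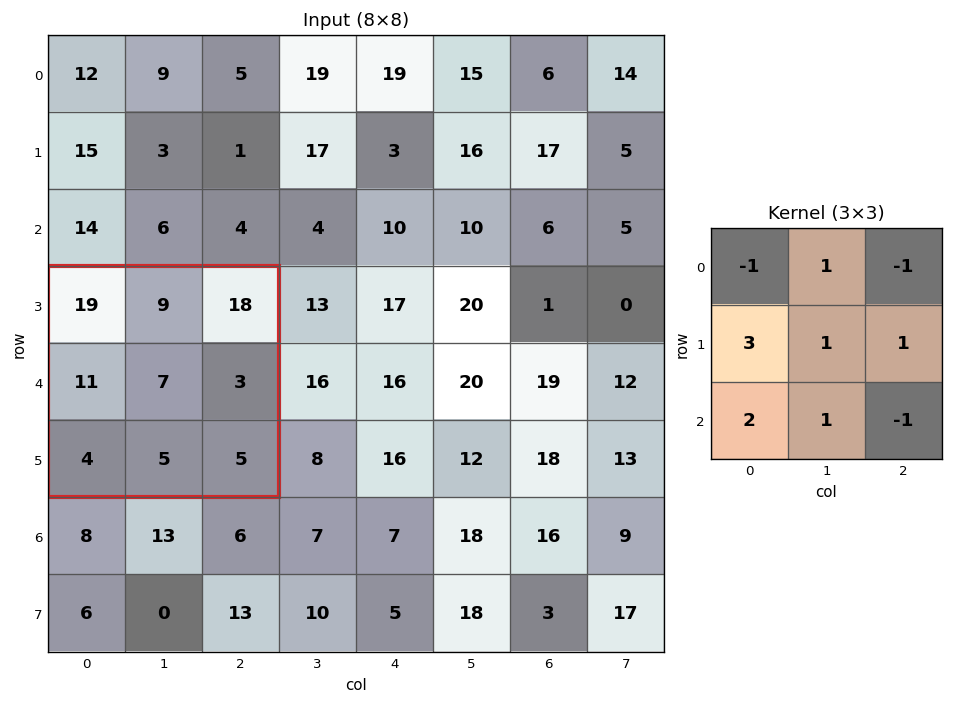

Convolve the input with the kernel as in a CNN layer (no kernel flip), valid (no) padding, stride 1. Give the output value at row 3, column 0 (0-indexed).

23

The receptive field on the input at this output position is [19 9 18 / 11 7 3 / 4 5 5]. Elementwise product with the kernel and sum: 19·-1 + 9·1 + 18·-1 + 11·3 + 7·1 + 3·1 + 4·2 + 5·1 + 5·-1.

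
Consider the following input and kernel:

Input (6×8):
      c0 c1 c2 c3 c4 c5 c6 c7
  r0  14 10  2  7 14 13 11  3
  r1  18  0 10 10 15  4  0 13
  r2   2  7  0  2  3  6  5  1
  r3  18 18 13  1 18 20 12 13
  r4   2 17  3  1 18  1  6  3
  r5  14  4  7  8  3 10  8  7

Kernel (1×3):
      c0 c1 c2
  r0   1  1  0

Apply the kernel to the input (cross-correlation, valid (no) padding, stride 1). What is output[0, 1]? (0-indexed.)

The receptive field on the input at this output position is [10 2 7]. Elementwise product with the kernel and sum: 10·1 + 2·1.

12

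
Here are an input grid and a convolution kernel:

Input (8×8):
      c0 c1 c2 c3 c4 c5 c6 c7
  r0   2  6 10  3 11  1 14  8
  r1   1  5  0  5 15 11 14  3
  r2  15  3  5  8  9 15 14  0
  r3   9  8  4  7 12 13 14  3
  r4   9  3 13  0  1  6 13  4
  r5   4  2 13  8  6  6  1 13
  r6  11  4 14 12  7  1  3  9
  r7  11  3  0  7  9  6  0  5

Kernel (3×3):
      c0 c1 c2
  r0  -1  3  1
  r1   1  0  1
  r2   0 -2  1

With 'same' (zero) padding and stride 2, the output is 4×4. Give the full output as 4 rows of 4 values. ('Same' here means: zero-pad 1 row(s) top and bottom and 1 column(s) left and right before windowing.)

9 14 -15 -16
1 10 63 24
32 -4 42 53
-1 68 17 25

Output[0,0]: The receptive field on the zero-padded input at this output position is [0 0 0 / 0 2 6 / 0 1 5]. Elementwise product with the kernel and sum: 0·-1 + 0·3 + 0·1 + 0·1 + 6·1 + 1·-2 + 5·1.
Output[0,1]: The receptive field on the zero-padded input at this output position is [0 0 0 / 6 10 3 / 5 0 5]. Elementwise product with the kernel and sum: 0·-1 + 0·3 + 0·1 + 6·1 + 3·1 + 0·-2 + 5·1.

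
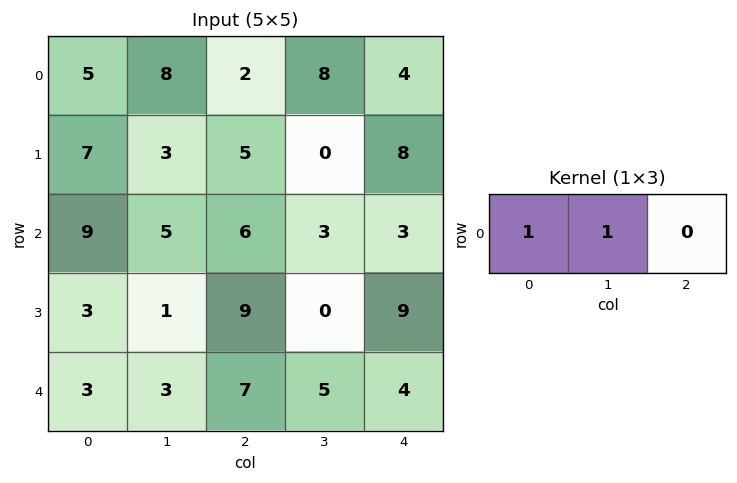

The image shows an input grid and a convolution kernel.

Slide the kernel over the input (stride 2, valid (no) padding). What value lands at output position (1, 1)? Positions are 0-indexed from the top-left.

9

The receptive field on the input at this output position is [6 3 3]. Elementwise product with the kernel and sum: 6·1 + 3·1.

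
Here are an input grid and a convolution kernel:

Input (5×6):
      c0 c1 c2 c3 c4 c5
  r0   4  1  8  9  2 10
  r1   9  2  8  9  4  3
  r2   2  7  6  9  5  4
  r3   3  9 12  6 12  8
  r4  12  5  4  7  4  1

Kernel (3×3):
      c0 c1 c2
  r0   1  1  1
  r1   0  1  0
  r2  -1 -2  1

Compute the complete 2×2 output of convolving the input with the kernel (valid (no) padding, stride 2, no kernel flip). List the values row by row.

Output[0,0]: The receptive field on the input at this output position is [4 1 8 / 9 2 8 / 2 7 6]. Elementwise product with the kernel and sum: 4·1 + 1·1 + 8·1 + 2·1 + 2·-1 + 7·-2 + 6·1.

5 9
6 12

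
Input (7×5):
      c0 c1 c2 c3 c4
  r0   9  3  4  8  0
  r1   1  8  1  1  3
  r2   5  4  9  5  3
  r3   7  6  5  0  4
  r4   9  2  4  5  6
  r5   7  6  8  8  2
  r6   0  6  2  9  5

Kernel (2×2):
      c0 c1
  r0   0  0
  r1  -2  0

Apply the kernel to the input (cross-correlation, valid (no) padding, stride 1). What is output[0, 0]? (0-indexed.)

The receptive field on the input at this output position is [9 3 / 1 8]. Elementwise product with the kernel and sum: 1·-2.

-2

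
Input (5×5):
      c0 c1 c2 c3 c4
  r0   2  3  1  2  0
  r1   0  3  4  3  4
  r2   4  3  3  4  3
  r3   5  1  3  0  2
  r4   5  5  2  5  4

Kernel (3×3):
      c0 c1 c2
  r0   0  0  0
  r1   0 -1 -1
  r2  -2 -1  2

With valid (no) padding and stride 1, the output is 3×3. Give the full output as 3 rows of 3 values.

Output[0,0]: The receptive field on the input at this output position is [2 3 1 / 0 3 4 / 4 3 3]. Elementwise product with the kernel and sum: 3·-1 + 4·-1 + 4·-2 + 3·-1 + 3·2.

-12 -8 -11
-11 -12 -9
-15 -5 -3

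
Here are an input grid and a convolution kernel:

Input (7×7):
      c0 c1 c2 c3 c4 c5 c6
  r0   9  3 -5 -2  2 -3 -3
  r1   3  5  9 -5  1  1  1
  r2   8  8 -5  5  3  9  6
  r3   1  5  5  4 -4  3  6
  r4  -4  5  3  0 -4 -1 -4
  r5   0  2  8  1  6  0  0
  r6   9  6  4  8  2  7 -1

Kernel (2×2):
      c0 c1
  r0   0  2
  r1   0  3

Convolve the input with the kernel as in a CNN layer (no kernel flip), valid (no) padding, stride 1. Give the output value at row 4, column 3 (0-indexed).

The receptive field on the input at this output position is [0 -4 / 1 6]. Elementwise product with the kernel and sum: -4·2 + 6·3.

10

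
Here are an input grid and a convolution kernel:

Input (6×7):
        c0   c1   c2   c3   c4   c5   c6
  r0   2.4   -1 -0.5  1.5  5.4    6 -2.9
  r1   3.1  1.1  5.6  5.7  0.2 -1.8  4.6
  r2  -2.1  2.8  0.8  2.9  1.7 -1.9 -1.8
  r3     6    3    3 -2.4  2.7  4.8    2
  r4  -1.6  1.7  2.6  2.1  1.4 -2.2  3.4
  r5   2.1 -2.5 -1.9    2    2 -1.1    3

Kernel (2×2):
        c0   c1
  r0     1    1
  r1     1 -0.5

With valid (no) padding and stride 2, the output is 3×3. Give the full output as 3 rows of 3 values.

3.95 3.75 12.5
5.2 7.9 0.1
3.45 1.8 1.75

Output[0,0]: The receptive field on the input at this output position is [2.4 -1 / 3.1 1.1]. Elementwise product with the kernel and sum: 2.4·1 + -1·1 + 3.1·1 + 1.1·-0.5.
Output[0,1]: The receptive field on the input at this output position is [-0.5 1.5 / 5.6 5.7]. Elementwise product with the kernel and sum: -0.5·1 + 1.5·1 + 5.6·1 + 5.7·-0.5.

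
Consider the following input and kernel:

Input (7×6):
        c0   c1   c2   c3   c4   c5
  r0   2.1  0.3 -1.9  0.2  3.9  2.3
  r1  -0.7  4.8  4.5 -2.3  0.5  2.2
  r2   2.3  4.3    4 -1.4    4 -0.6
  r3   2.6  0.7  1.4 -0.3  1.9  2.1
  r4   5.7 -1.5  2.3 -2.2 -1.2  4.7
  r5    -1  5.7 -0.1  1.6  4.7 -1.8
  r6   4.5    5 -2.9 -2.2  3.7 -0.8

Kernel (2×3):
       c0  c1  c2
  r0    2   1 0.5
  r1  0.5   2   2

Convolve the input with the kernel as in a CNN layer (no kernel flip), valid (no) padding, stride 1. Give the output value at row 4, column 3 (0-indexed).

3.35

The receptive field on the input at this output position is [-2.2 -1.2 4.7 / 1.6 4.7 -1.8]. Elementwise product with the kernel and sum: -2.2·2 + -1.2·1 + 4.7·0.5 + 1.6·0.5 + 4.7·2 + -1.8·2.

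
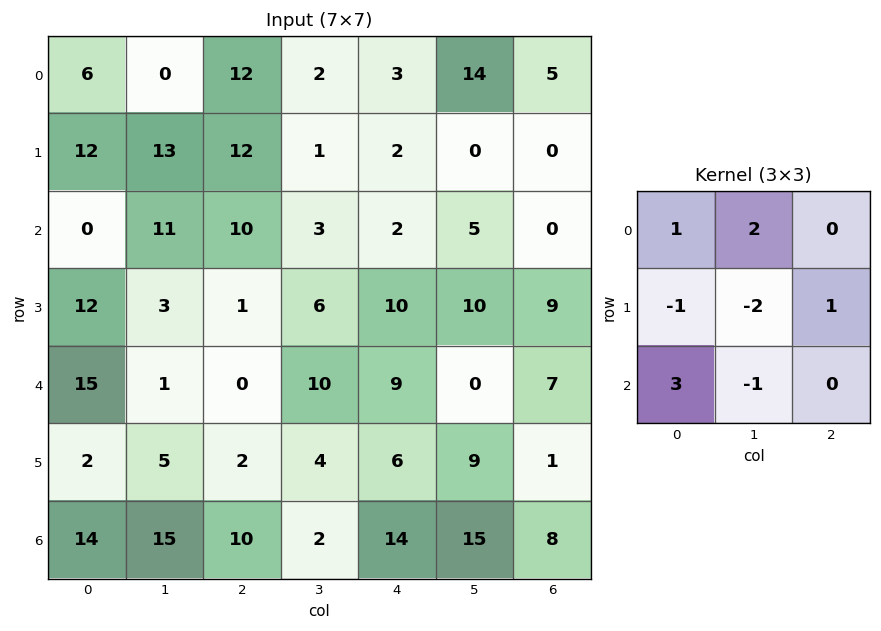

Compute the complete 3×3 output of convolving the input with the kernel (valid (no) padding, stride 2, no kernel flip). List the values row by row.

-31 31 30
49 3 18
34 44 13

Output[0,0]: The receptive field on the input at this output position is [6 0 12 / 12 13 12 / 0 11 10]. Elementwise product with the kernel and sum: 6·1 + 0·2 + 12·-1 + 13·-2 + 12·1 + 0·3 + 11·-1.
Output[0,1]: The receptive field on the input at this output position is [12 2 3 / 12 1 2 / 10 3 2]. Elementwise product with the kernel and sum: 12·1 + 2·2 + 12·-1 + 1·-2 + 2·1 + 10·3 + 3·-1.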